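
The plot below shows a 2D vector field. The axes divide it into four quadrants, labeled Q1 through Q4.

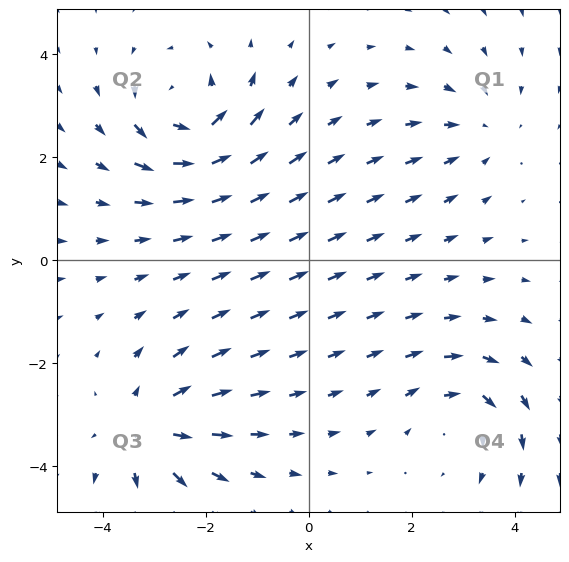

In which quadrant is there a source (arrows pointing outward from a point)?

The source sits at approximately (-3.1, -3.3), which lies in quadrant Q3. The divergence there is about +4, positive as expected for a source.

Q3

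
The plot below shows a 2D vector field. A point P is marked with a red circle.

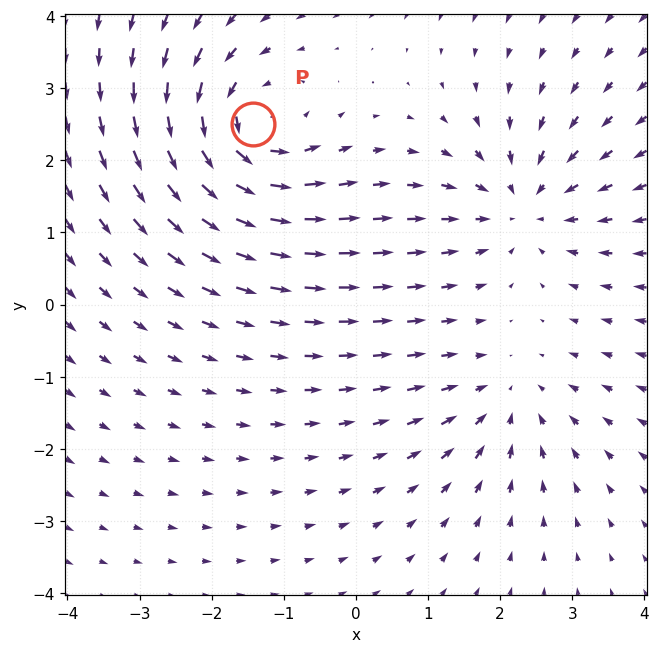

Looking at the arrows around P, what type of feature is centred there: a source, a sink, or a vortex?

vortex

At P (-1.4, 2.5) the arrows circulate counterclockwise. Divergence ≈0, curl about +5 — near-zero divergence with nonzero curl is a vortex.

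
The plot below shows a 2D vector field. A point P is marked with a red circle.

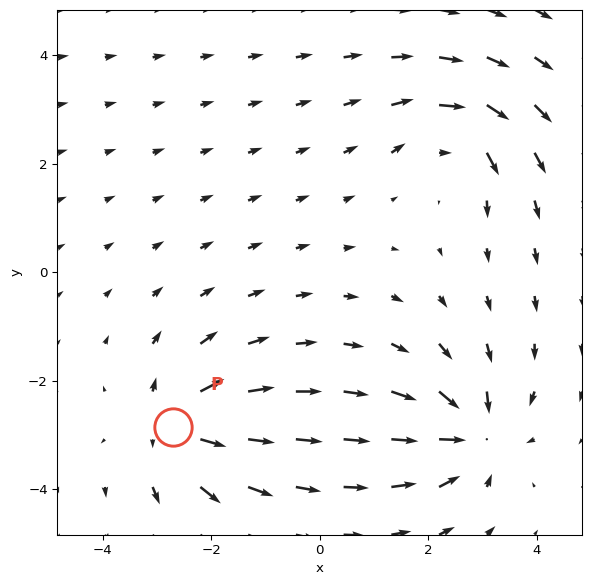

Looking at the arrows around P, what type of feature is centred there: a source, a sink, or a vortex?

source

At P (-2.7, -2.8) the arrows spread outward. Divergence about +4, curl ≈0 — positive divergence with near-zero curl is a source.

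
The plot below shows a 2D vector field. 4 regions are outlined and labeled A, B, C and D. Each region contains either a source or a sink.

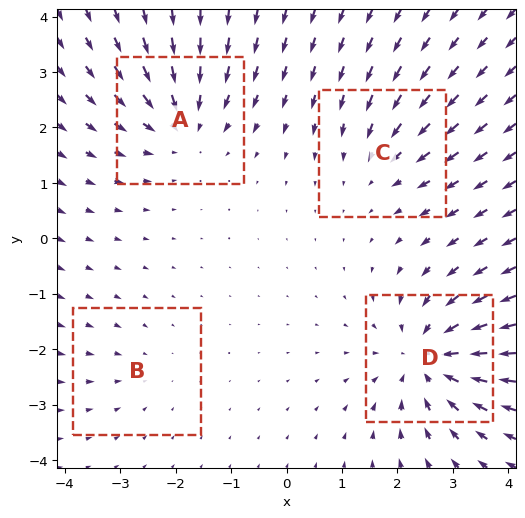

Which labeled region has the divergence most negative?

Divergence at each region's feature centre — A: about -5, B: about -2, C: about -3, D: about -7. Region D is most negative.

D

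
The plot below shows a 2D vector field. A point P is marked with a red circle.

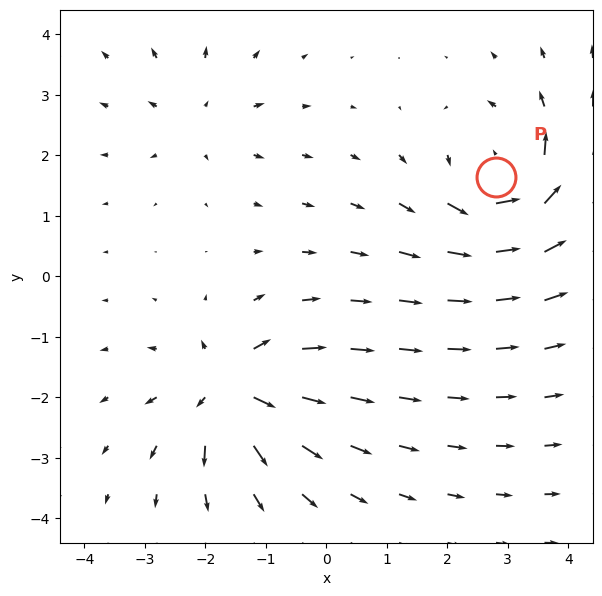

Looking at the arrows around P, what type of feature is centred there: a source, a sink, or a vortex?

vortex

At P (2.8, 1.6) the arrows circulate counterclockwise. Divergence ≈0, curl about +6 — near-zero divergence with nonzero curl is a vortex.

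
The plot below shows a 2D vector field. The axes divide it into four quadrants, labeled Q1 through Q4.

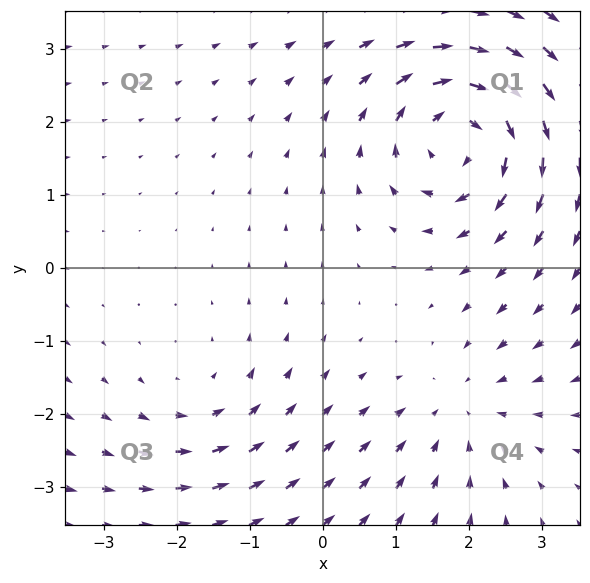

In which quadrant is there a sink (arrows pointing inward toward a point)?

The sink sits at approximately (1.9, -1.9), which lies in quadrant Q4. The divergence there is about -2, negative as expected for a sink.

Q4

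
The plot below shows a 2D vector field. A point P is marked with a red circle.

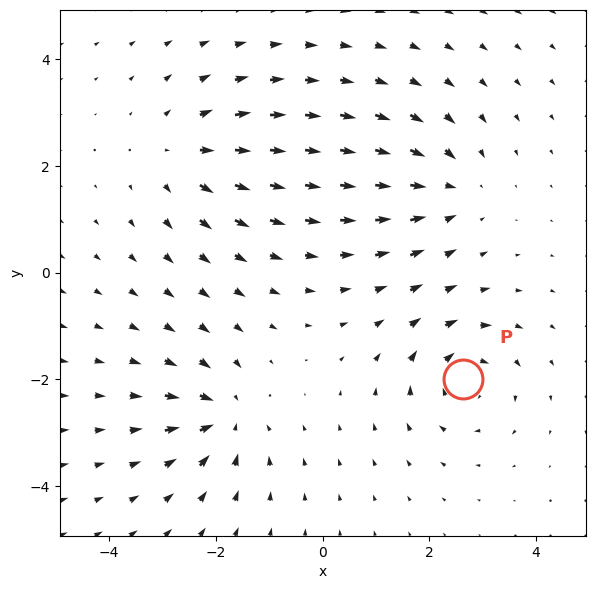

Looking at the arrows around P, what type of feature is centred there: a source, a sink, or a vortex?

At P (2.6, -2.0) the arrows circulate clockwise. Divergence ≈0, curl about -5 — near-zero divergence with nonzero curl is a vortex.

vortex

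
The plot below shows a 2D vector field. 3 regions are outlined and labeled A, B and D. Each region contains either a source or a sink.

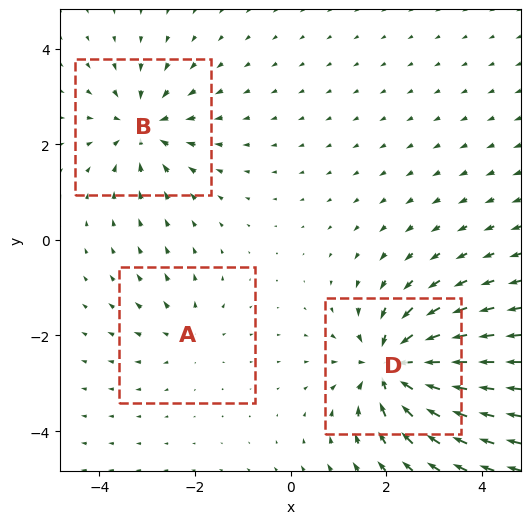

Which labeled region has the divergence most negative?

Divergence at each region's feature centre — A: about +2, B: about -4, D: about -6. Region D is most negative.

D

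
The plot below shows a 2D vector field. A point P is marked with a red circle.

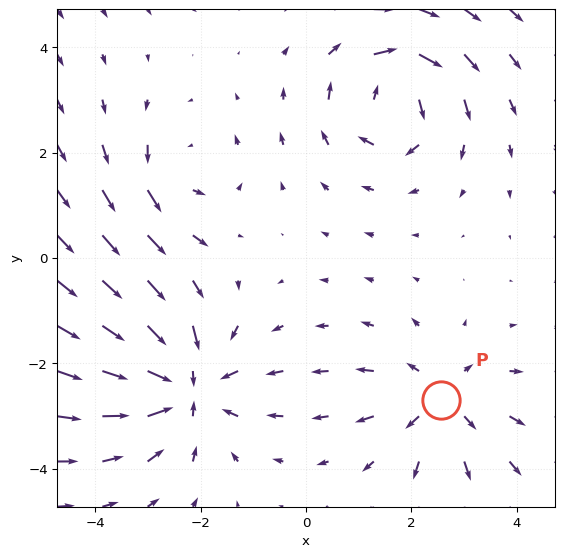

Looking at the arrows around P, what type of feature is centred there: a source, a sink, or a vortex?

At P (2.6, -2.7) the arrows spread outward. Divergence about +3, curl ≈0 — positive divergence with near-zero curl is a source.

source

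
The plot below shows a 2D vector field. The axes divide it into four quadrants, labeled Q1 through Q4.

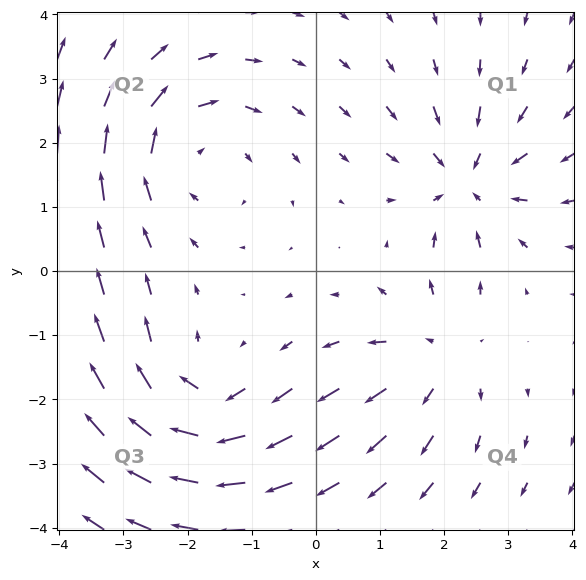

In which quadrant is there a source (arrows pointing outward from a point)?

Q4

The source sits at approximately (1.9, -1.3), which lies in quadrant Q4. The divergence there is about +3, positive as expected for a source.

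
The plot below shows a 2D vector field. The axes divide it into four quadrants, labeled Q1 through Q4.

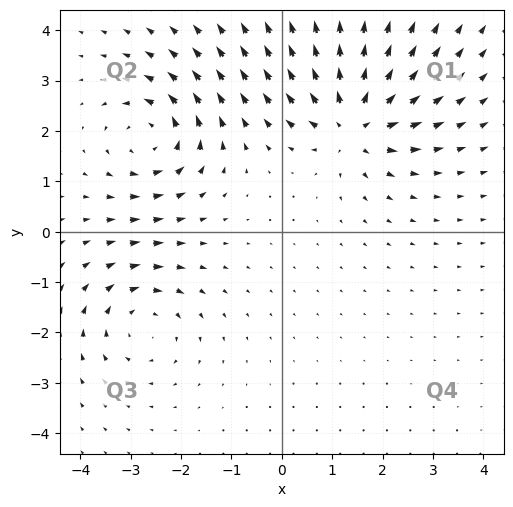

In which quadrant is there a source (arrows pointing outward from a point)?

The source sits at approximately (1.4, 2.1), which lies in quadrant Q1. The divergence there is about +6, positive as expected for a source.

Q1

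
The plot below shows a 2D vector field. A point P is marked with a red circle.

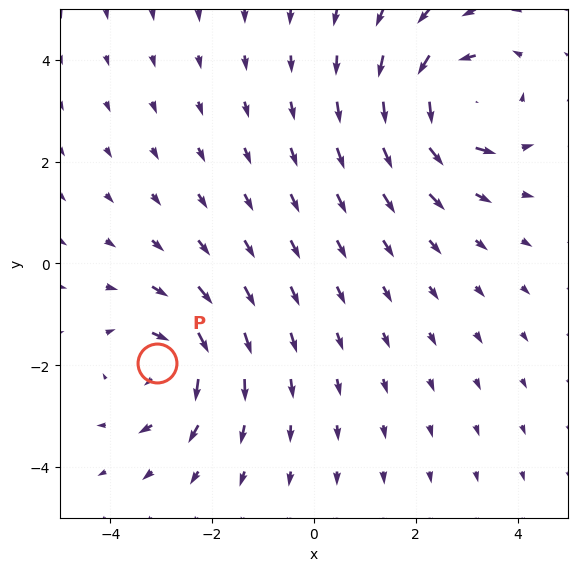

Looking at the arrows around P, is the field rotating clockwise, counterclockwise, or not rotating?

Near P at (-3.1, -2.0) the arrows circulate clockwise. The curl (z-component) there is about -5; negative curl means clockwise rotation.

clockwise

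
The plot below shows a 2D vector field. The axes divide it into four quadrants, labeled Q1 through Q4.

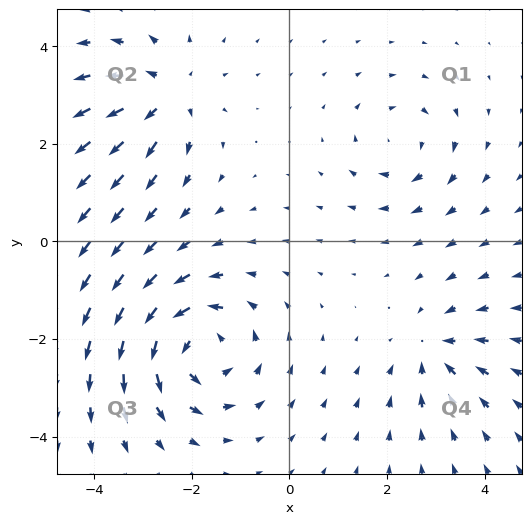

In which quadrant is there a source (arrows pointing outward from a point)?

Q2

The source sits at approximately (-2.5, 3.0), which lies in quadrant Q2. The divergence there is about +4, positive as expected for a source.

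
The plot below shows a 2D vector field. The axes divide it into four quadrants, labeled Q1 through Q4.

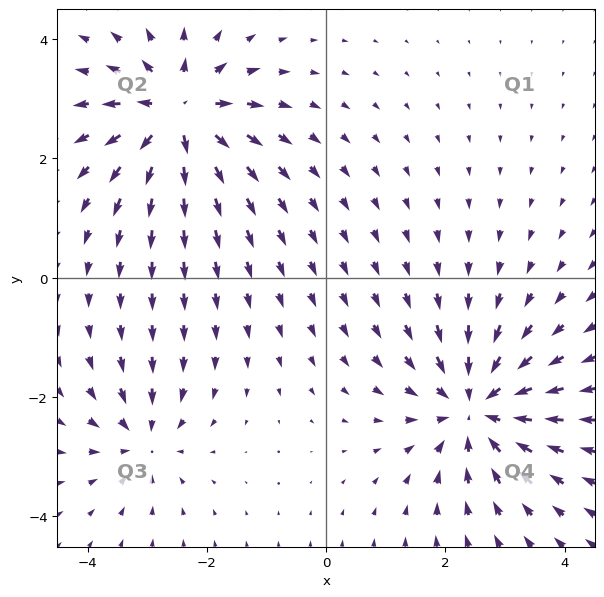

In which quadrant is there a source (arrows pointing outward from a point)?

Q2

The source sits at approximately (-2.5, 2.7), which lies in quadrant Q2. The divergence there is about +6, positive as expected for a source.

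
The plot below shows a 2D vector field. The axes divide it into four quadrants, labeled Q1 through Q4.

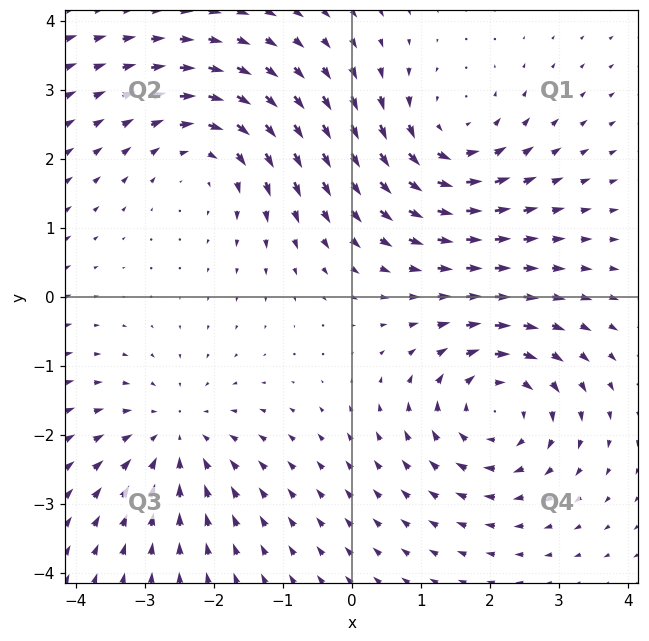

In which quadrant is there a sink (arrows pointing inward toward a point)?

The sink sits at approximately (-2.6, -2.0), which lies in quadrant Q3. The divergence there is about -3, negative as expected for a sink.

Q3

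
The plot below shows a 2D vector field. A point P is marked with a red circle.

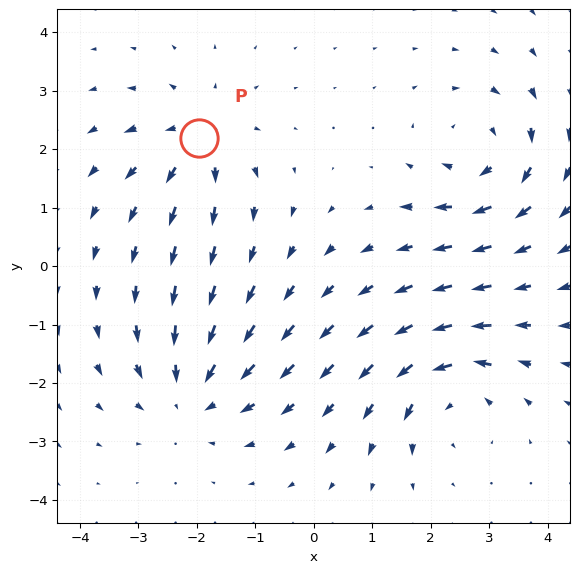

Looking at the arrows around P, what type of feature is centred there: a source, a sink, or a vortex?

source

At P (-2.0, 2.2) the arrows spread outward. Divergence about +4, curl ≈0 — positive divergence with near-zero curl is a source.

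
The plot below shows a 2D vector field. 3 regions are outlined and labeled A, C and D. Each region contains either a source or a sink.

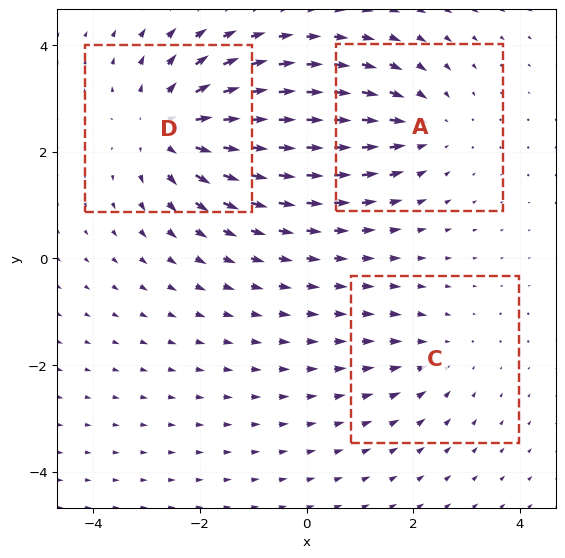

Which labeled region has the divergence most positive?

D

Divergence at each region's feature centre — A: about -3, C: about -2, D: about +4. Region D is most positive.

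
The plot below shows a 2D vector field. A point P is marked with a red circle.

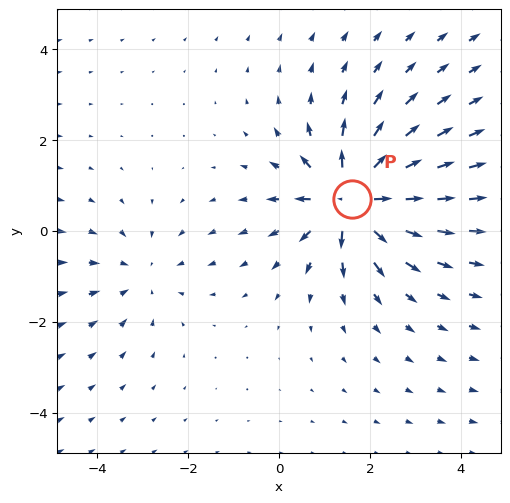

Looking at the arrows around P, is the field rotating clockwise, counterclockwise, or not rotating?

Near P at (1.6, 0.7) the arrows show no circulation. The curl there is ≈0.

not rotating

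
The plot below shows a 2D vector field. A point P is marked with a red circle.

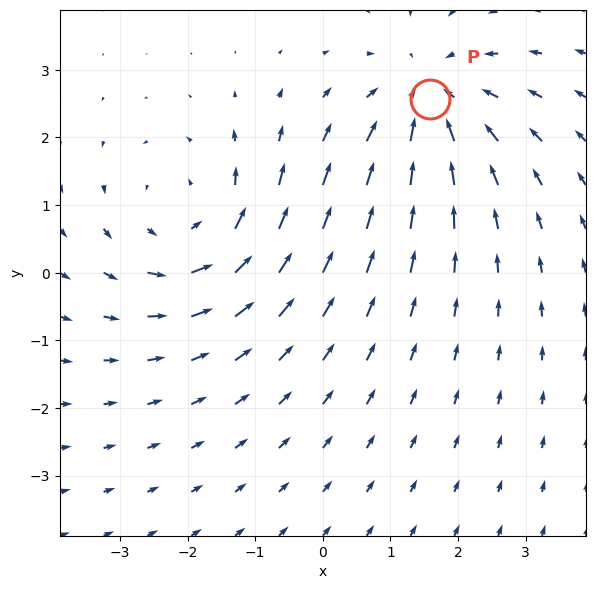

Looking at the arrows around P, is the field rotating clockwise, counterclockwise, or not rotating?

Near P at (1.6, 2.6) the arrows show no circulation. The curl there is ≈0.

not rotating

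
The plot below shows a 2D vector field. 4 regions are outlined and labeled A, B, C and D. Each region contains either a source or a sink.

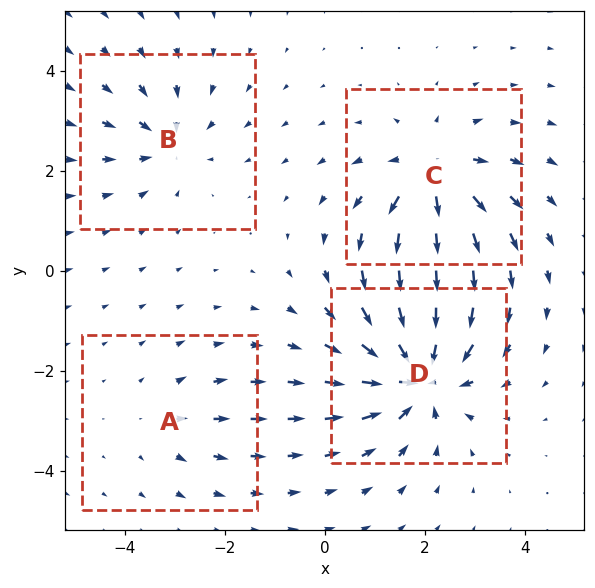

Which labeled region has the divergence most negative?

Divergence at each region's feature centre — A: about +2, B: about -4, C: about +5, D: about -7. Region D is most negative.

D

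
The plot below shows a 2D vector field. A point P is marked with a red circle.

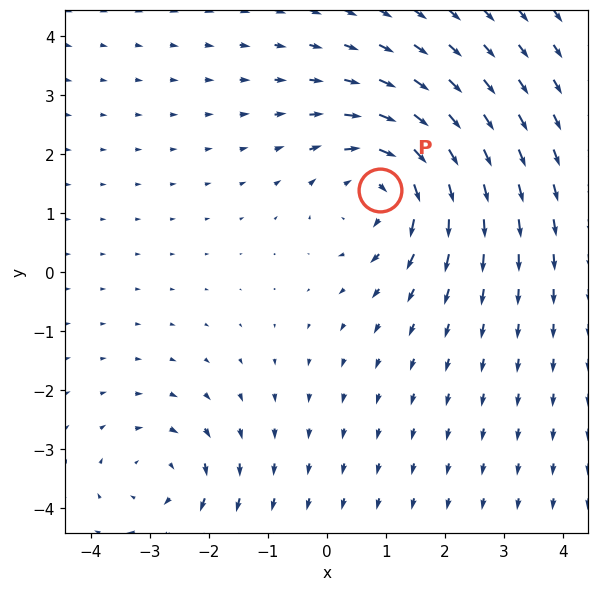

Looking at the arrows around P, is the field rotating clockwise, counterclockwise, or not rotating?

Near P at (0.9, 1.4) the arrows circulate clockwise. The curl (z-component) there is about -4; negative curl means clockwise rotation.

clockwise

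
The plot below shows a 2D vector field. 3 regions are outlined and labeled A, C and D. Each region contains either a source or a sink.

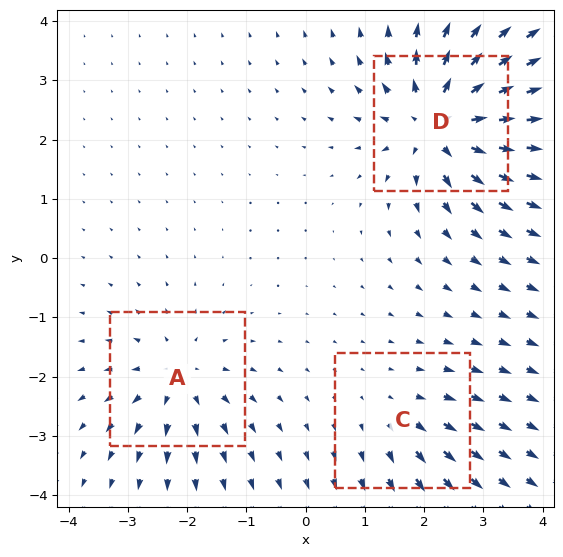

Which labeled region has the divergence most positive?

D

Divergence at each region's feature centre — A: about +4, C: about +2, D: about +6. Region D is most positive.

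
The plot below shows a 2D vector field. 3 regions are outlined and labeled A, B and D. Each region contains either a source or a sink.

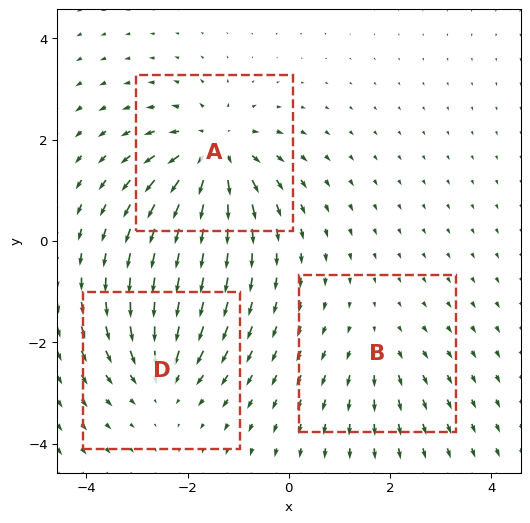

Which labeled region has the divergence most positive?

Divergence at each region's feature centre — A: about +5, B: about +2, D: about -4. Region A is most positive.

A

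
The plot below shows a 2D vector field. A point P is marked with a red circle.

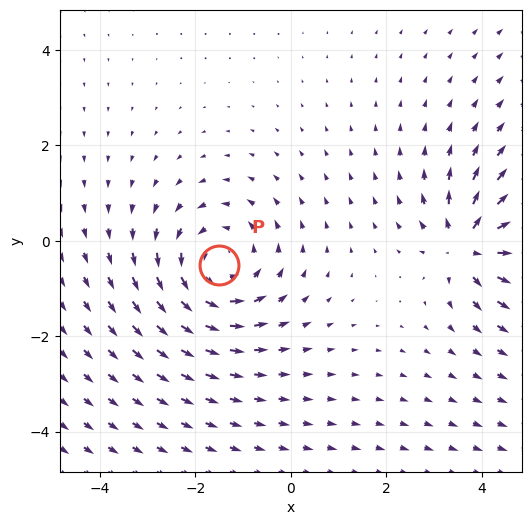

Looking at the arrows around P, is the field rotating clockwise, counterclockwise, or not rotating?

counterclockwise

Near P at (-1.5, -0.5) the arrows circulate counterclockwise. The curl (z-component) there is about +3; positive curl means counterclockwise rotation.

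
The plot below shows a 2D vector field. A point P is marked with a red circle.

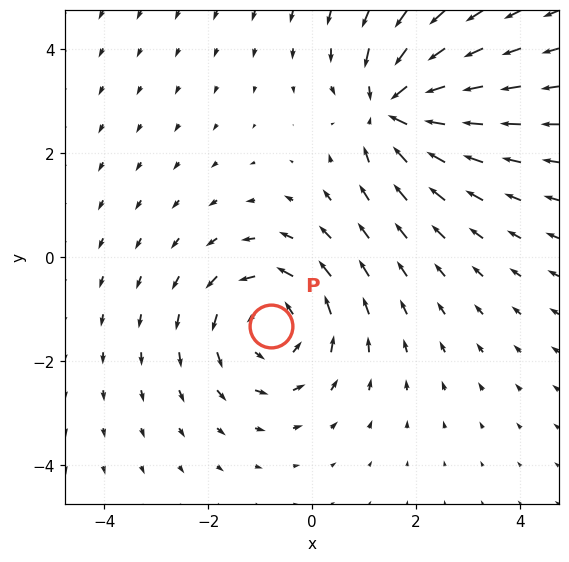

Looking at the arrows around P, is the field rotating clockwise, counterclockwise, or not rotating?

counterclockwise

Near P at (-0.8, -1.3) the arrows circulate counterclockwise. The curl (z-component) there is about +3; positive curl means counterclockwise rotation.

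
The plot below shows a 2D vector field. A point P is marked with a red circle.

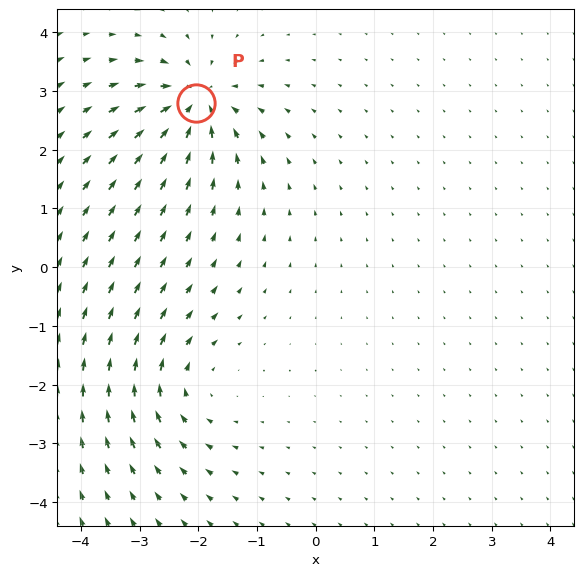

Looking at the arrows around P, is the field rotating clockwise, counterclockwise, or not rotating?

Near P at (-2.0, 2.8) the arrows show no circulation. The curl there is ≈0.

not rotating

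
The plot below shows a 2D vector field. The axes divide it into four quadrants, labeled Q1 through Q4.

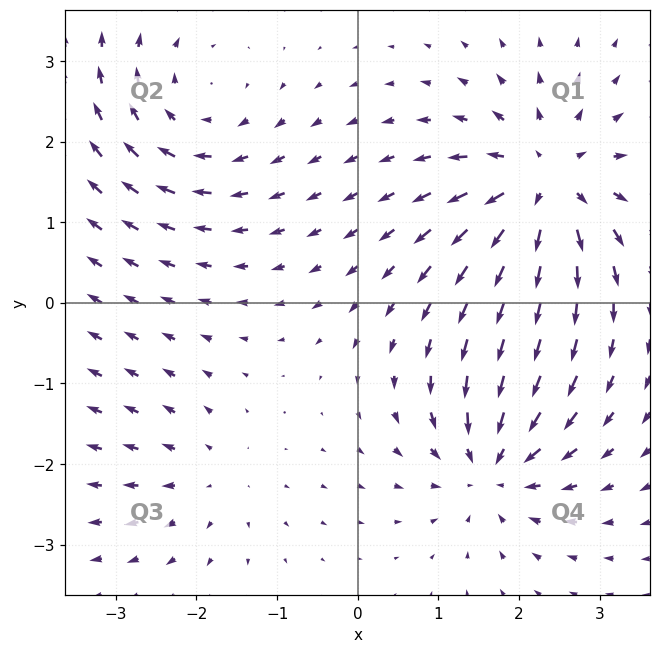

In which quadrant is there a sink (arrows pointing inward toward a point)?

The sink sits at approximately (1.7, -2.0), which lies in quadrant Q4. The divergence there is about -6, negative as expected for a sink.

Q4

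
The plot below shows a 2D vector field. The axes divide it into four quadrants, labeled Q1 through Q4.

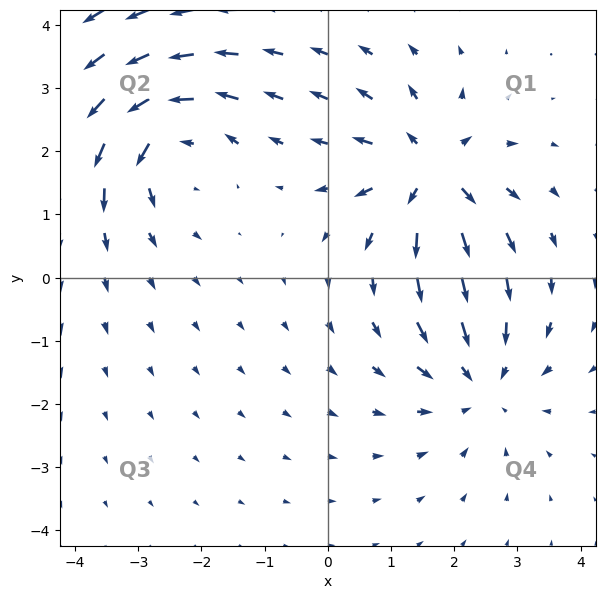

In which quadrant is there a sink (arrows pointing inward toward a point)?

The sink sits at approximately (2.4, -1.6), which lies in quadrant Q4. The divergence there is about -4, negative as expected for a sink.

Q4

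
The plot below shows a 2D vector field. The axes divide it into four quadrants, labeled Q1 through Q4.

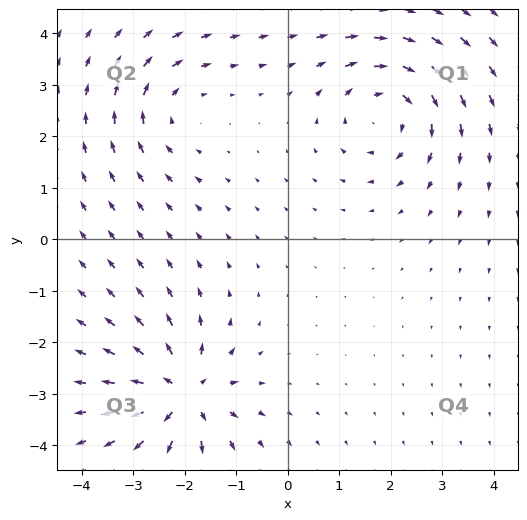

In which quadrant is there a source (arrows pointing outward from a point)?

Q3

The source sits at approximately (-2.0, -3.0), which lies in quadrant Q3. The divergence there is about +7, positive as expected for a source.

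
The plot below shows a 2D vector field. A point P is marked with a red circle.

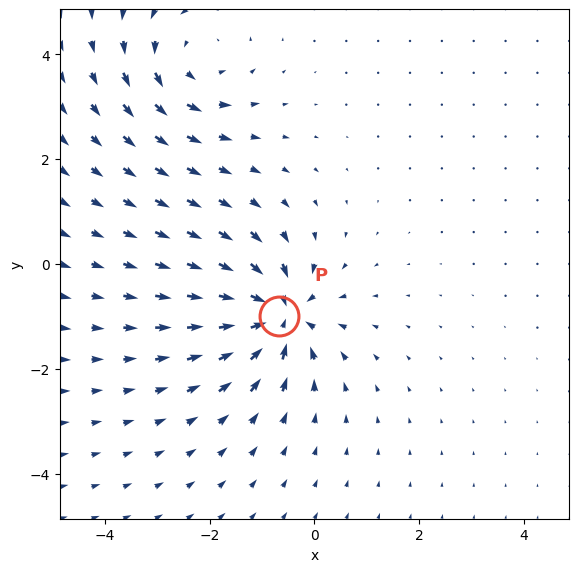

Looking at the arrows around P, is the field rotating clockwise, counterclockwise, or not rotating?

not rotating

Near P at (-0.7, -1.0) the arrows show no circulation. The curl there is ≈0.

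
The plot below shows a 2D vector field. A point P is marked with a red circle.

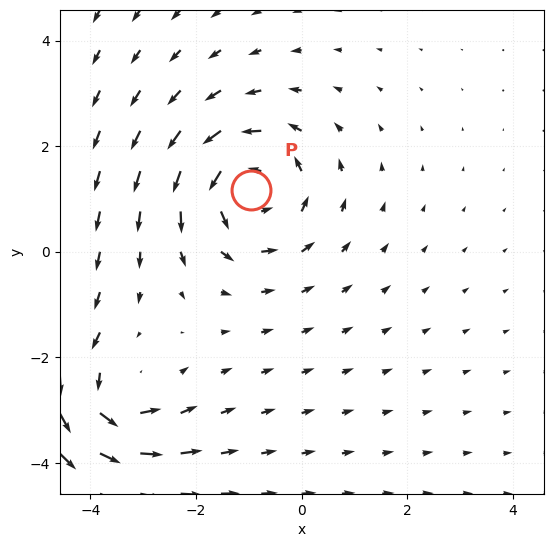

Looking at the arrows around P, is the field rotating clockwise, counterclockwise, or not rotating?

counterclockwise

Near P at (-1.0, 1.2) the arrows circulate counterclockwise. The curl (z-component) there is about +4; positive curl means counterclockwise rotation.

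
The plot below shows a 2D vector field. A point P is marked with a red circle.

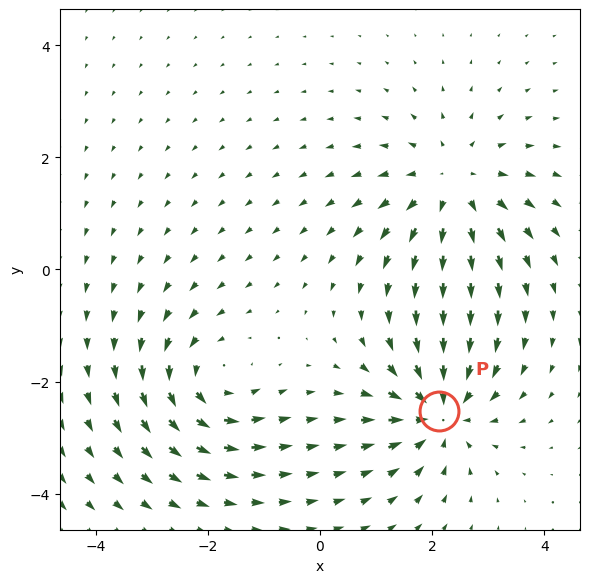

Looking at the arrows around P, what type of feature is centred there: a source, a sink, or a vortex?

sink

At P (2.1, -2.5) the arrows converge inward. Divergence about -4, curl ≈0 — negative divergence with near-zero curl is a sink.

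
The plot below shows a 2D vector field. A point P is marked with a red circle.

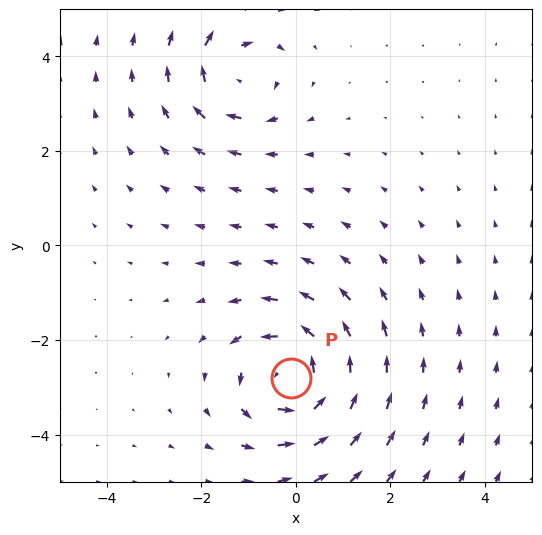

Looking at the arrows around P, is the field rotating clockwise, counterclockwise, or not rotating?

Near P at (-0.1, -2.8) the arrows circulate counterclockwise. The curl (z-component) there is about +6; positive curl means counterclockwise rotation.

counterclockwise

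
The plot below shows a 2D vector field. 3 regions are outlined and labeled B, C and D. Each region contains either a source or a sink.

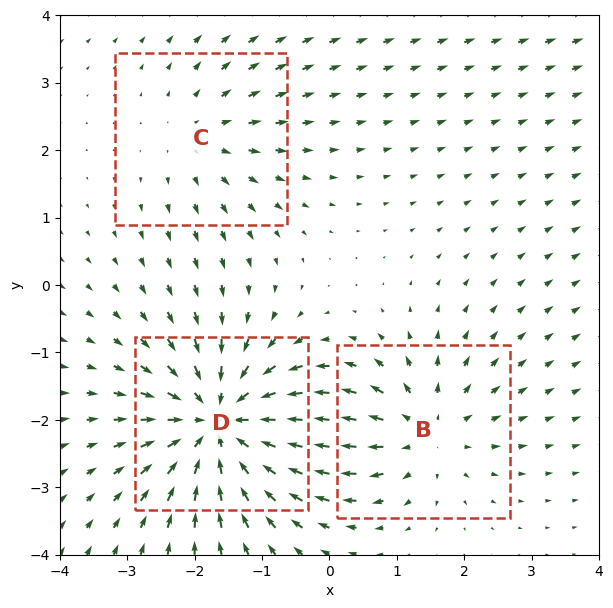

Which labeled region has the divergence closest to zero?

Divergence at each region's feature centre — B: about +3, C: about +2, D: about -5. Region C is closest to zero.

C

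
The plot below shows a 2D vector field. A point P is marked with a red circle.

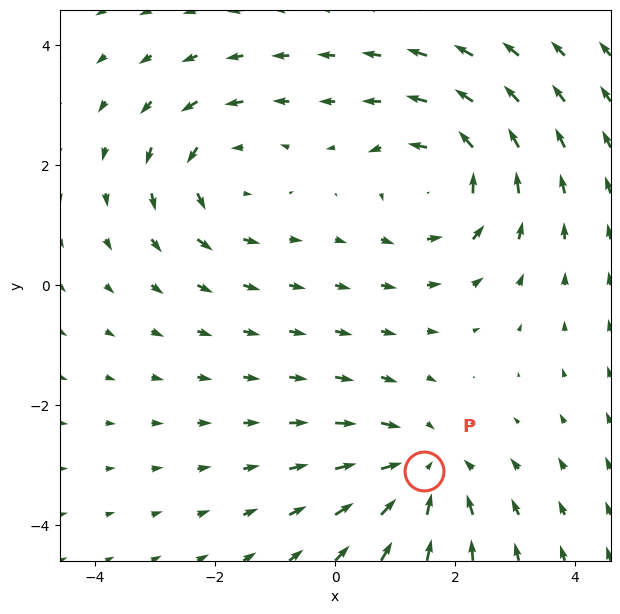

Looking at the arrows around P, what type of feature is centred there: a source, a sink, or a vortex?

At P (1.5, -3.1) the arrows converge inward. Divergence about -4, curl ≈0 — negative divergence with near-zero curl is a sink.

sink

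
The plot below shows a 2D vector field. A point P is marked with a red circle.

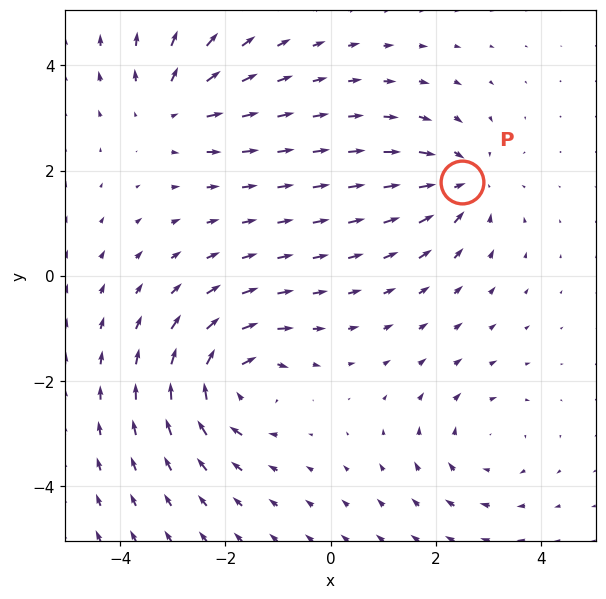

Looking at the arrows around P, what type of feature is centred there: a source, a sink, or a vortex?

At P (2.5, 1.8) the arrows converge inward. Divergence about -4, curl ≈0 — negative divergence with near-zero curl is a sink.

sink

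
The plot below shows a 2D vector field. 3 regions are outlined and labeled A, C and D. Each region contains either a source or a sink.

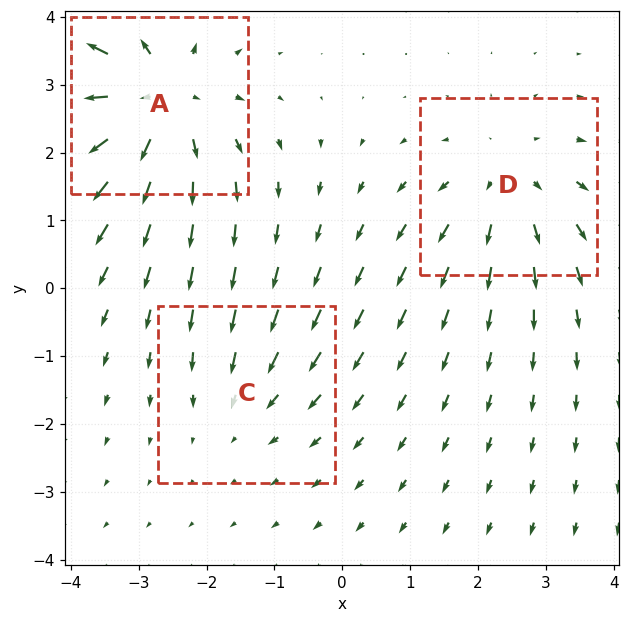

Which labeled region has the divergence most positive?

Divergence at each region's feature centre — A: about +4, C: about -2, D: about +3. Region A is most positive.

A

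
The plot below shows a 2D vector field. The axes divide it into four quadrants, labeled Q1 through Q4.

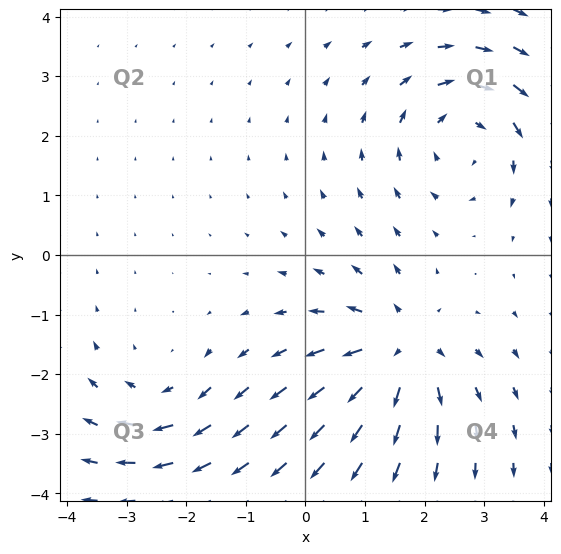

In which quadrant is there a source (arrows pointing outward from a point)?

Q4

The source sits at approximately (1.6, -1.6), which lies in quadrant Q4. The divergence there is about +5, positive as expected for a source.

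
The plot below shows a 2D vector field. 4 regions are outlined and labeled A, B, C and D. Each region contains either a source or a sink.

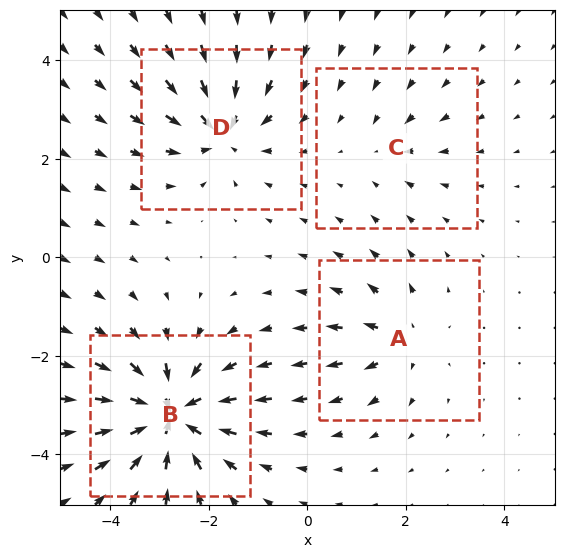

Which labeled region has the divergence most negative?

Divergence at each region's feature centre — A: about +4, B: about -9, C: about -2, D: about -6. Region B is most negative.

B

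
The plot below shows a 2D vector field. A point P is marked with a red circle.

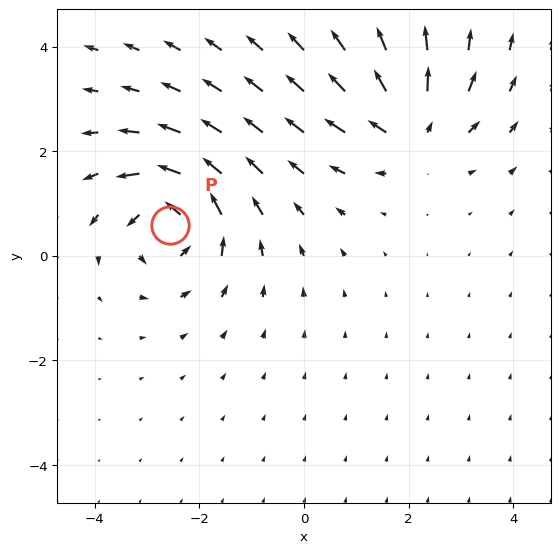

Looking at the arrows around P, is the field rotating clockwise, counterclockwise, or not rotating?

Near P at (-2.6, 0.6) the arrows circulate counterclockwise. The curl (z-component) there is about +6; positive curl means counterclockwise rotation.

counterclockwise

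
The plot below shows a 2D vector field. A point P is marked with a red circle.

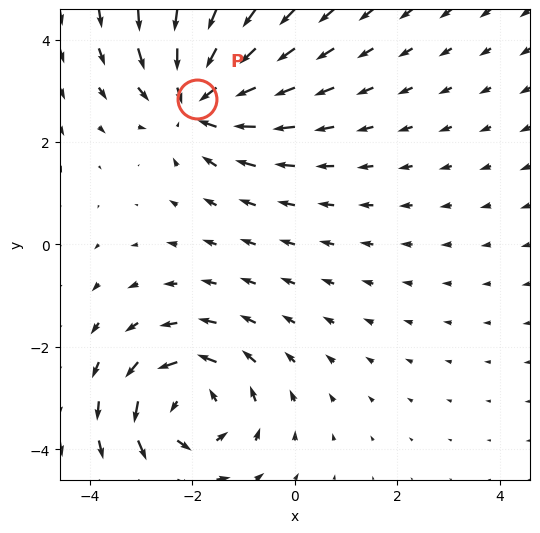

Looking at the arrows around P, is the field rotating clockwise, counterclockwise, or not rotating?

Near P at (-1.9, 2.8) the arrows show no circulation. The curl there is ≈0.

not rotating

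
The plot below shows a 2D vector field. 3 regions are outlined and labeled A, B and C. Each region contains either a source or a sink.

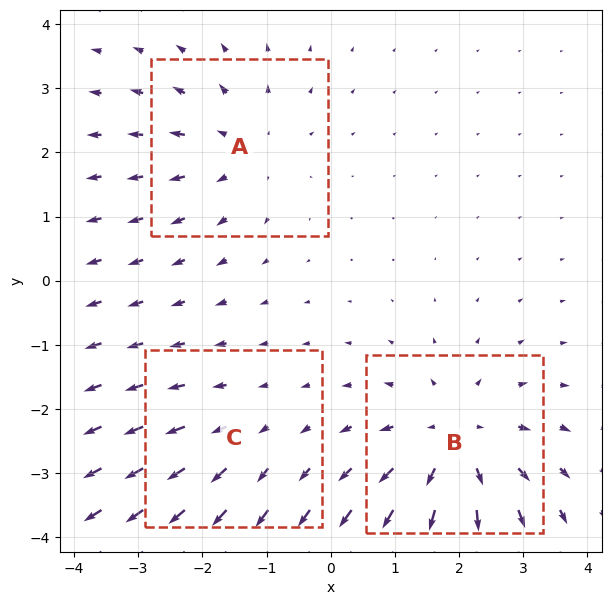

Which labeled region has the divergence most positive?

Divergence at each region's feature centre — A: about +3, B: about +5, C: about +2. Region B is most positive.

B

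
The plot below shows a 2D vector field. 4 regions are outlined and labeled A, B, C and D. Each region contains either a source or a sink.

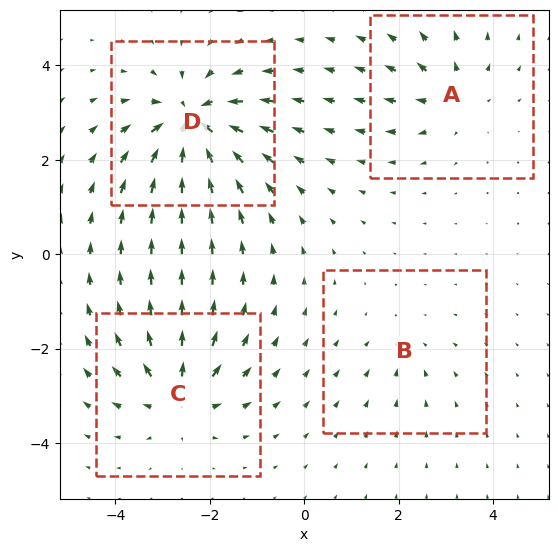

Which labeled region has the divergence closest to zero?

Divergence at each region's feature centre — A: about +4, B: about -2, C: about +5, D: about -7. Region B is closest to zero.

B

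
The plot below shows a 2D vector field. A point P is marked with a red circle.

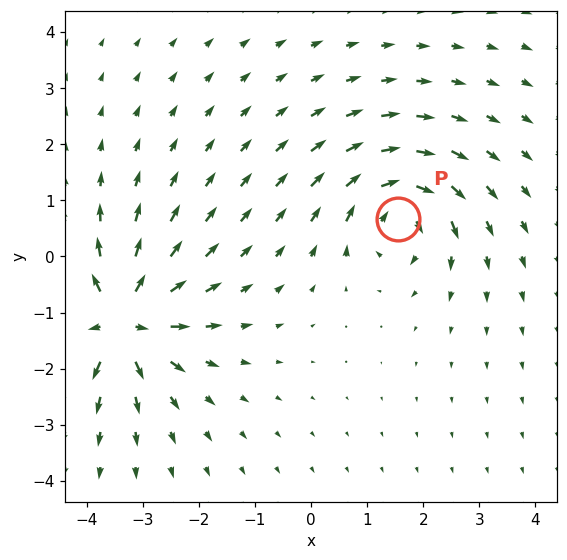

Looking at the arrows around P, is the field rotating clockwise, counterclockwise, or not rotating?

clockwise

Near P at (1.6, 0.7) the arrows circulate clockwise. The curl (z-component) there is about -4; negative curl means clockwise rotation.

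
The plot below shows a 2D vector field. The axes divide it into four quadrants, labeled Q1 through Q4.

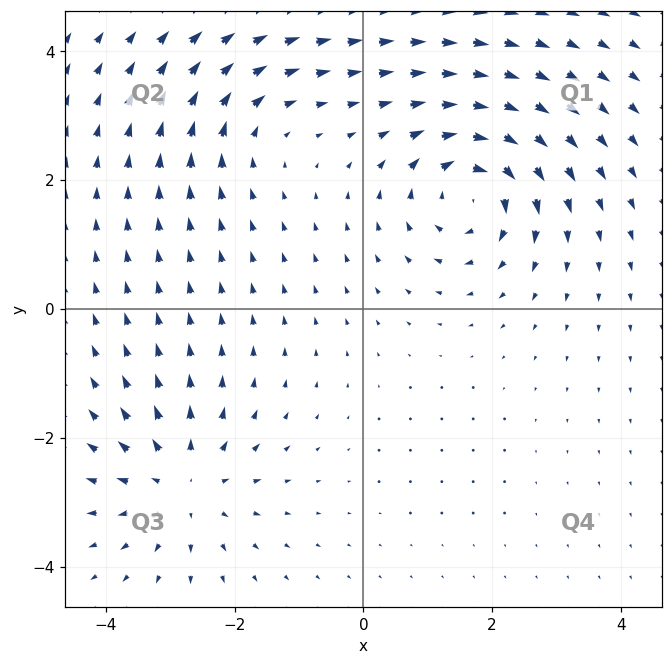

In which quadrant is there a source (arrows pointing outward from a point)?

Q3

The source sits at approximately (-2.8, -2.7), which lies in quadrant Q3. The divergence there is about +3, positive as expected for a source.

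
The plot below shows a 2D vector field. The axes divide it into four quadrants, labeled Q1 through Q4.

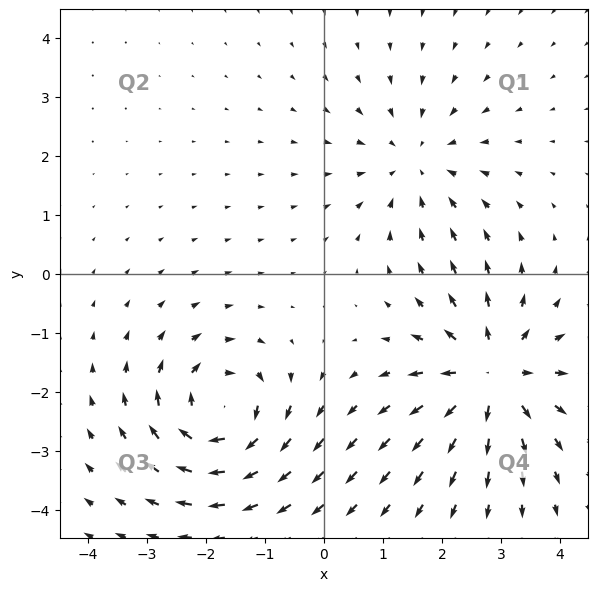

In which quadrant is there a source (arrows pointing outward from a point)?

Q4

The source sits at approximately (2.8, -1.7), which lies in quadrant Q4. The divergence there is about +5, positive as expected for a source.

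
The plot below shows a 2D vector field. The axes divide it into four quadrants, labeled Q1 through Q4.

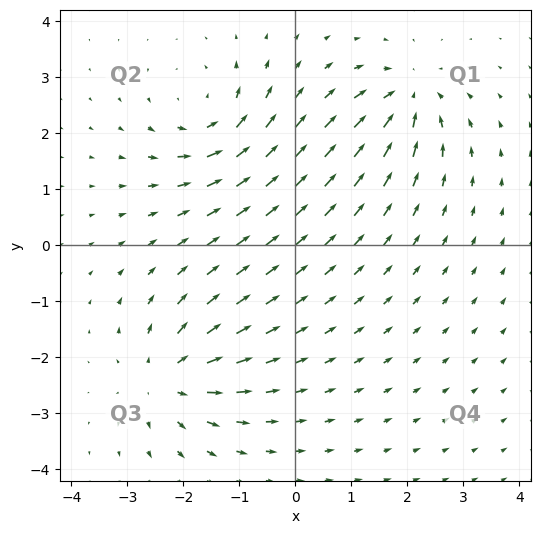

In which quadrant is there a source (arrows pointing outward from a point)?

Q3

The source sits at approximately (-2.3, -2.4), which lies in quadrant Q3. The divergence there is about +6, positive as expected for a source.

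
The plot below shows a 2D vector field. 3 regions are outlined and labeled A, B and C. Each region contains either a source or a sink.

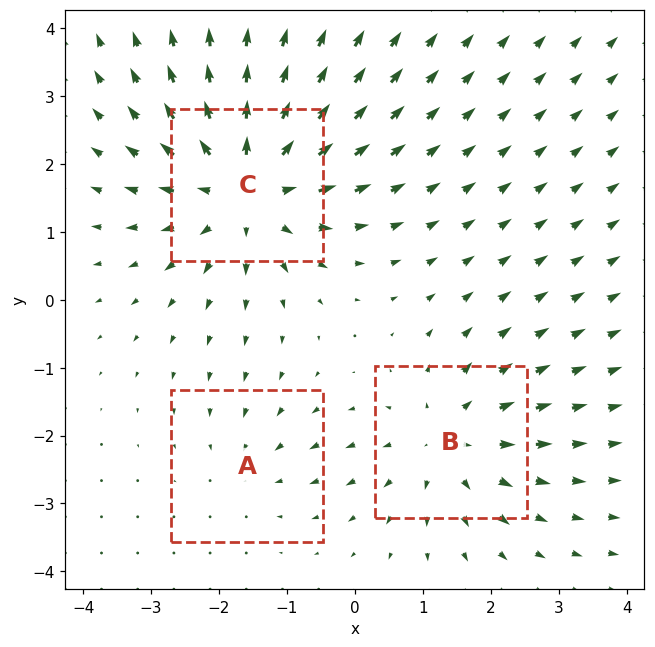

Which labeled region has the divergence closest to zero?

Divergence at each region's feature centre — A: about -2, B: about +3, C: about +5. Region A is closest to zero.

A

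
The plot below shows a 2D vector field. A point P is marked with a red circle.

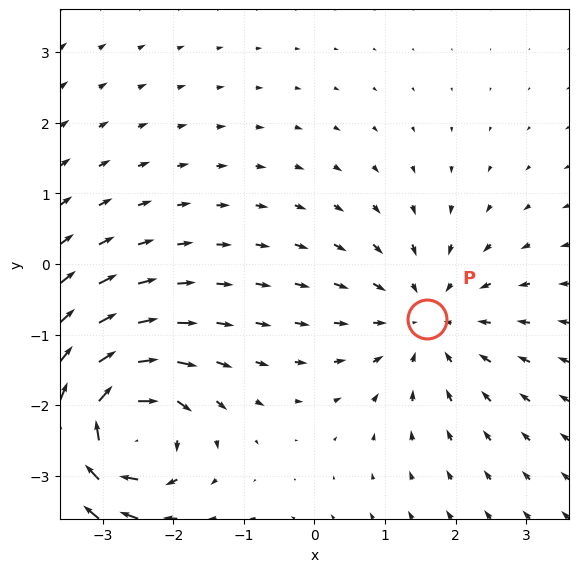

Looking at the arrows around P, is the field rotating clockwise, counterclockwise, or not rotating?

not rotating

Near P at (1.6, -0.8) the arrows show no circulation. The curl there is ≈0.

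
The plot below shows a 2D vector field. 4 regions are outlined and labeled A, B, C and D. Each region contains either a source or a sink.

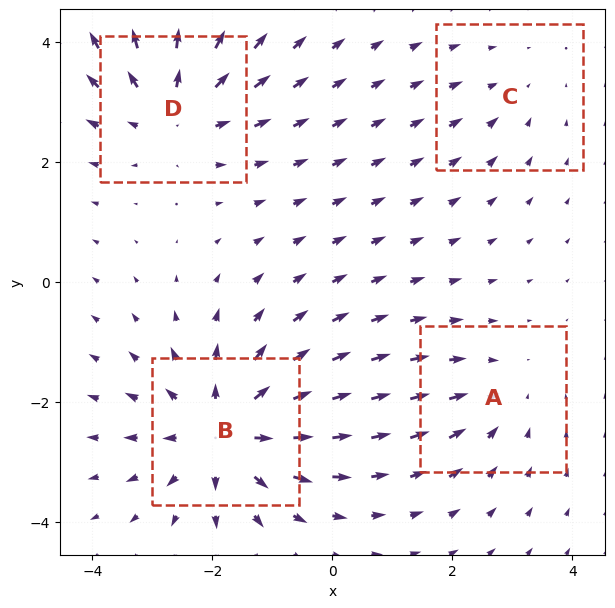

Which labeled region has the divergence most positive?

Divergence at each region's feature centre — A: about -3, B: about +6, C: about -2, D: about +5. Region B is most positive.

B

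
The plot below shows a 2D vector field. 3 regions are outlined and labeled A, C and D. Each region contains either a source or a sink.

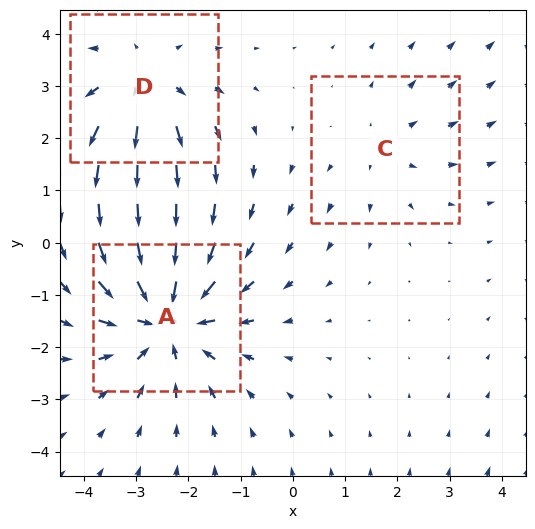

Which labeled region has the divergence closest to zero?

C

Divergence at each region's feature centre — A: about -4, C: about +2, D: about +3. Region C is closest to zero.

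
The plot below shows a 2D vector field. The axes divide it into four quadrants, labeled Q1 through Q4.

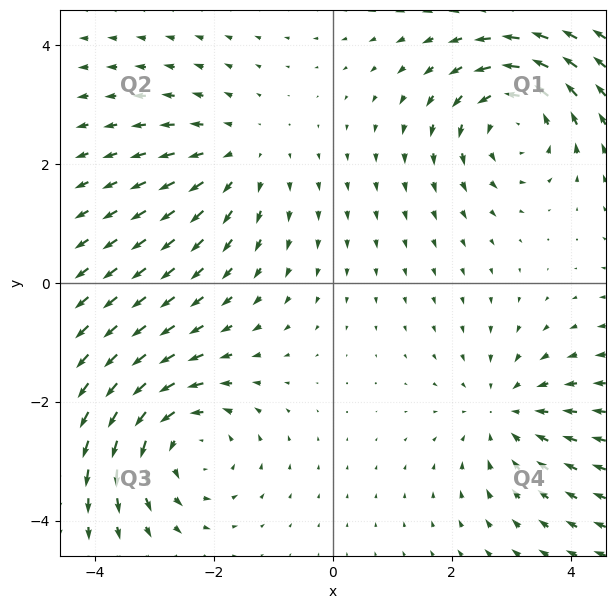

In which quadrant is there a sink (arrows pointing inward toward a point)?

Q4

The sink sits at approximately (2.9, -2.2), which lies in quadrant Q4. The divergence there is about -2, negative as expected for a sink.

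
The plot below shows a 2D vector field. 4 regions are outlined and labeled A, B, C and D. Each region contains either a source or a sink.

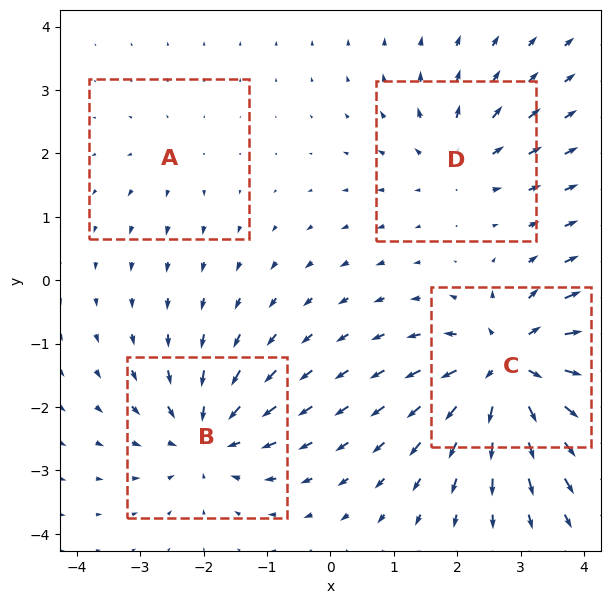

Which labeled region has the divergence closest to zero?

Divergence at each region's feature centre — A: about +2, B: about -5, C: about +8, D: about +4. Region A is closest to zero.

A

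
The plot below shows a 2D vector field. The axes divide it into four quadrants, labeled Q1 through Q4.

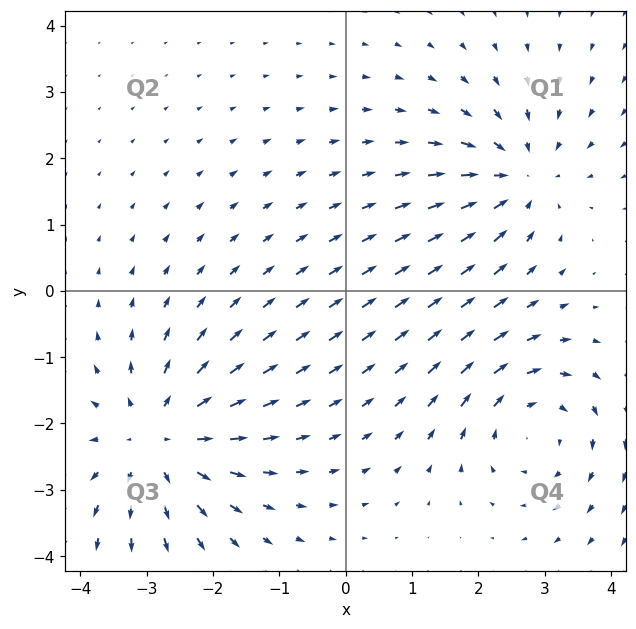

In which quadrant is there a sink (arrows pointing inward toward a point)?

Q1

The sink sits at approximately (2.6, 1.7), which lies in quadrant Q1. The divergence there is about -3, negative as expected for a sink.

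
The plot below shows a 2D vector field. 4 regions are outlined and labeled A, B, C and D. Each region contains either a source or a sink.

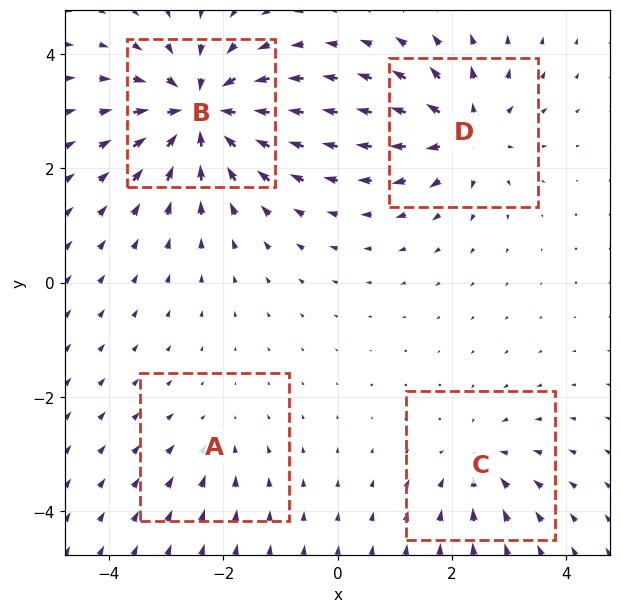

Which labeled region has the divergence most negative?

Divergence at each region's feature centre — A: about -2, B: about -8, C: about -4, D: about +6. Region B is most negative.

B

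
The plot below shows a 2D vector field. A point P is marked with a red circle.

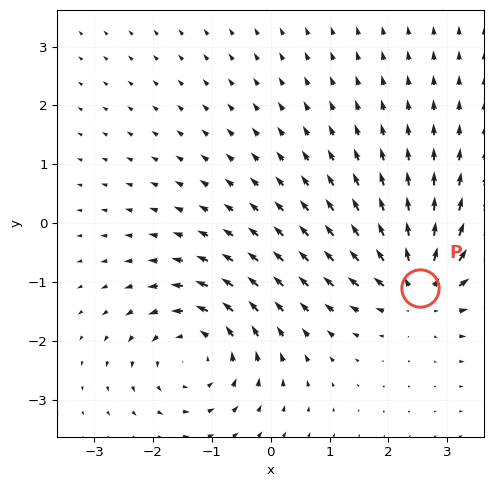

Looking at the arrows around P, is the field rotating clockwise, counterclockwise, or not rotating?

not rotating

Near P at (2.5, -1.1) the arrows show no circulation. The curl there is ≈0.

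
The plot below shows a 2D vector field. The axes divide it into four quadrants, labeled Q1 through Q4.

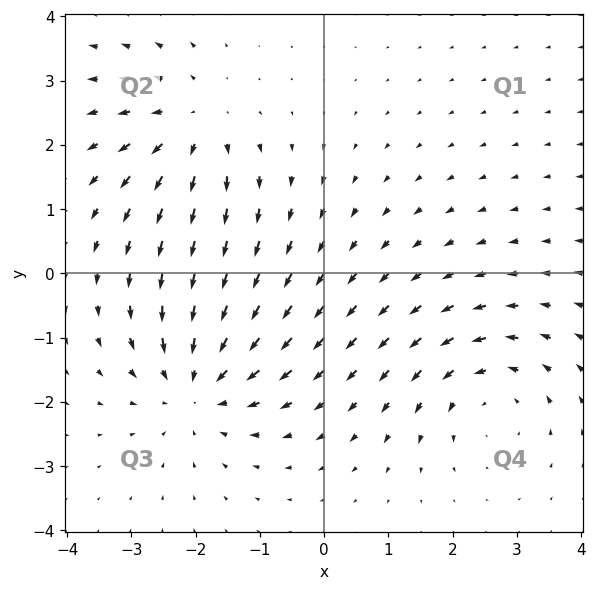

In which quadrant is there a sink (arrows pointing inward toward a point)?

Q3

The sink sits at approximately (-2.0, -1.7), which lies in quadrant Q3. The divergence there is about -4, negative as expected for a sink.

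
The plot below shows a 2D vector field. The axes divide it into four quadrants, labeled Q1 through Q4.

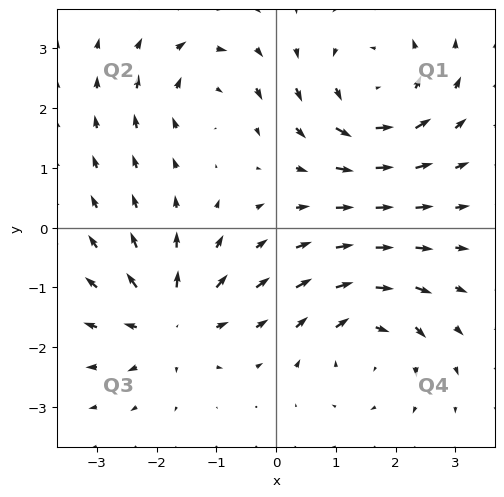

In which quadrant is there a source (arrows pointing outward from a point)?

The source sits at approximately (-1.8, -1.6), which lies in quadrant Q3. The divergence there is about +5, positive as expected for a source.

Q3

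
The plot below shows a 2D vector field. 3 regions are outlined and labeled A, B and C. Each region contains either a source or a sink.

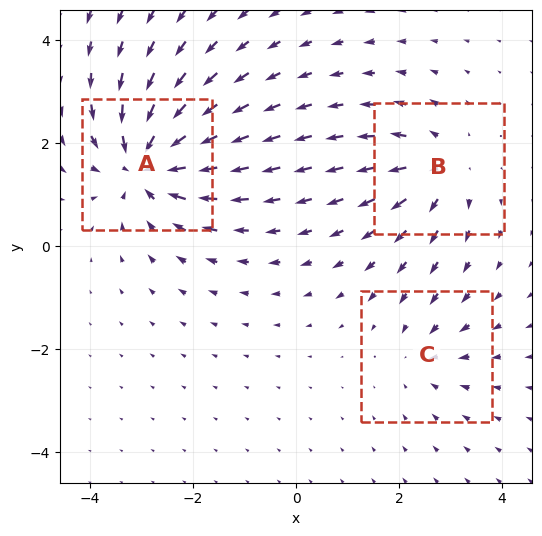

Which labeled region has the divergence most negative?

Divergence at each region's feature centre — A: about -5, B: about +3, C: about -2. Region A is most negative.

A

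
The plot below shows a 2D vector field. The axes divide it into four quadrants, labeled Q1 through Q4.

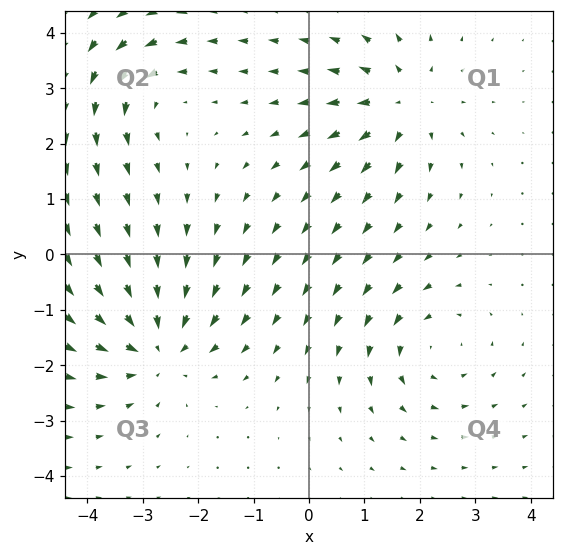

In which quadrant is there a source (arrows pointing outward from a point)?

The source sits at approximately (1.7, 2.7), which lies in quadrant Q1. The divergence there is about +5, positive as expected for a source.

Q1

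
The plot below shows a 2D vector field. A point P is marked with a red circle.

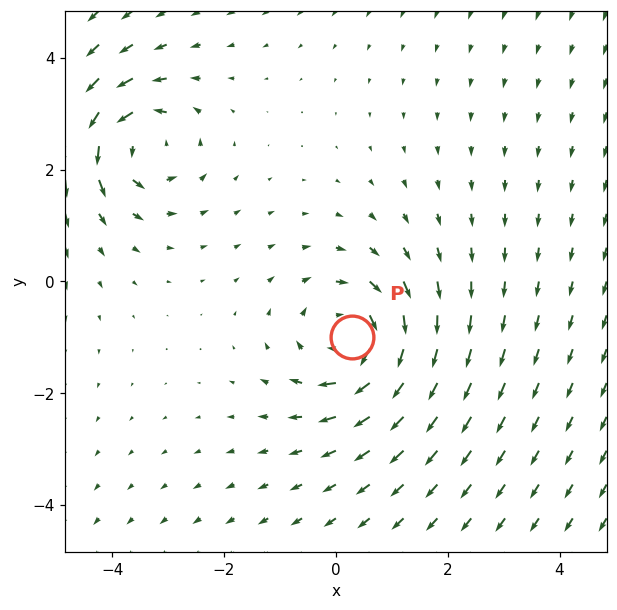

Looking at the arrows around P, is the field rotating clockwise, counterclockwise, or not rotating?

Near P at (0.3, -1.0) the arrows circulate clockwise. The curl (z-component) there is about -3; negative curl means clockwise rotation.

clockwise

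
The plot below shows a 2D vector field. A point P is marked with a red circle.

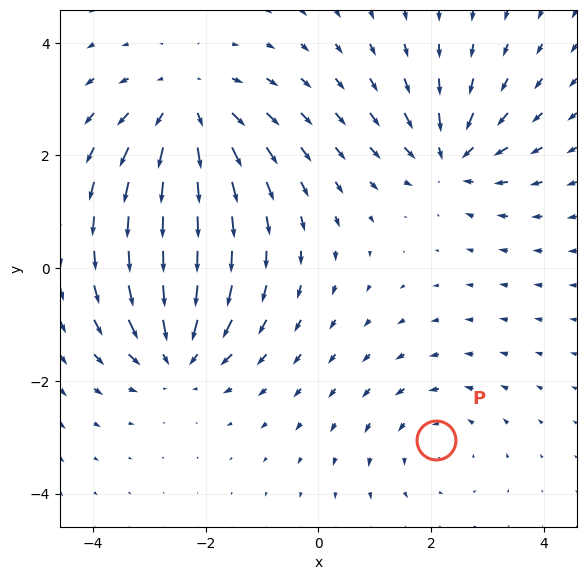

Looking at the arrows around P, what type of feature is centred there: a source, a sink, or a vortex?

At P (2.1, -3.0) the arrows circulate counterclockwise. Divergence ≈0, curl about +2 — near-zero divergence with nonzero curl is a vortex.

vortex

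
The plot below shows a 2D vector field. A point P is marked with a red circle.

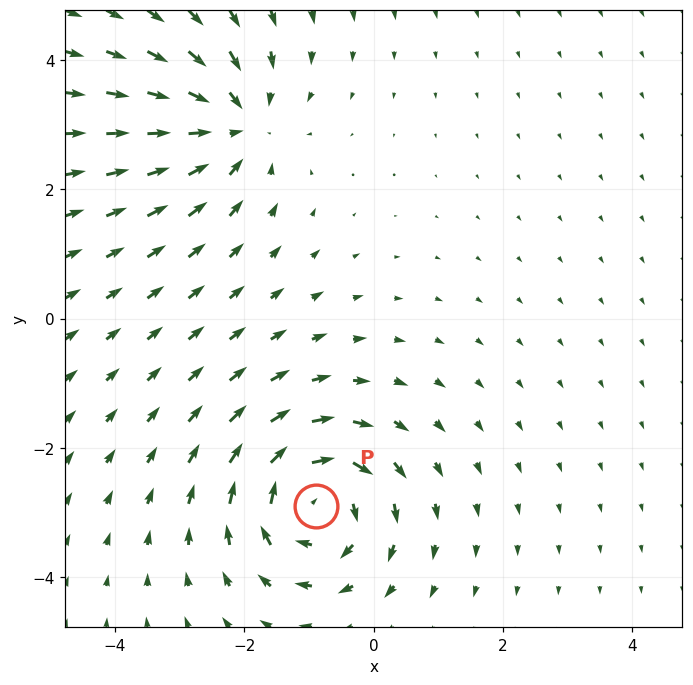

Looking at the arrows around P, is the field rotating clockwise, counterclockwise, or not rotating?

Near P at (-0.9, -2.9) the arrows circulate clockwise. The curl (z-component) there is about -5; negative curl means clockwise rotation.

clockwise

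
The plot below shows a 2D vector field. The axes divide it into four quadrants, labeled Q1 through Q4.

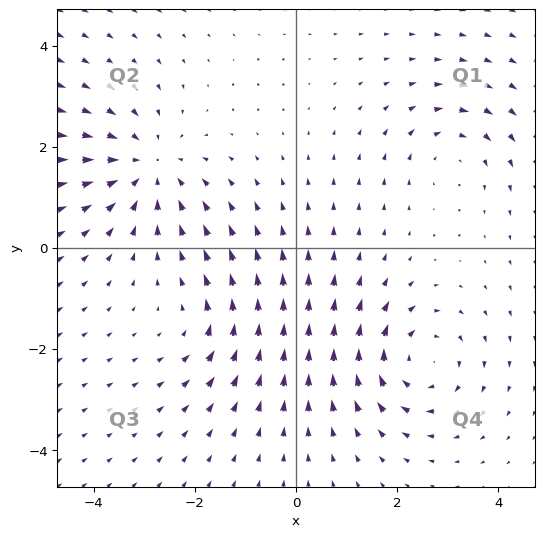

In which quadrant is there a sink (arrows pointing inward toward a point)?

Q2

The sink sits at approximately (-2.9, 1.6), which lies in quadrant Q2. The divergence there is about -4, negative as expected for a sink.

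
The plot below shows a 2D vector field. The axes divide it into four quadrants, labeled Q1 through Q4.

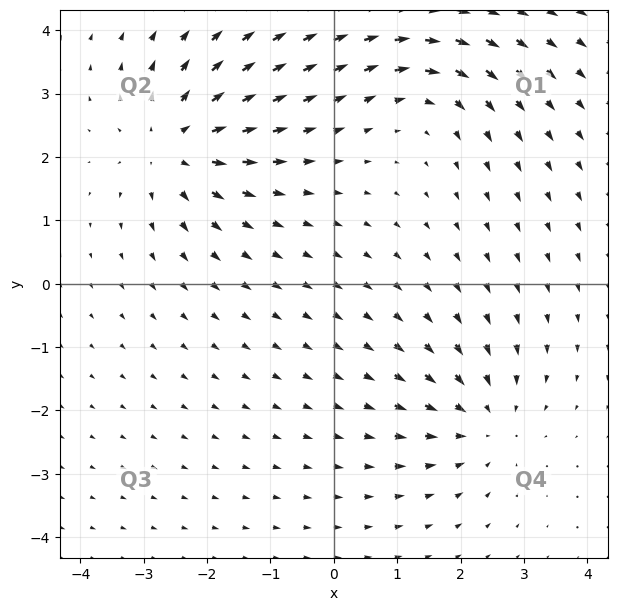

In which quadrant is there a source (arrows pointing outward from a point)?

Q2

The source sits at approximately (-2.5, 2.2), which lies in quadrant Q2. The divergence there is about +4, positive as expected for a source.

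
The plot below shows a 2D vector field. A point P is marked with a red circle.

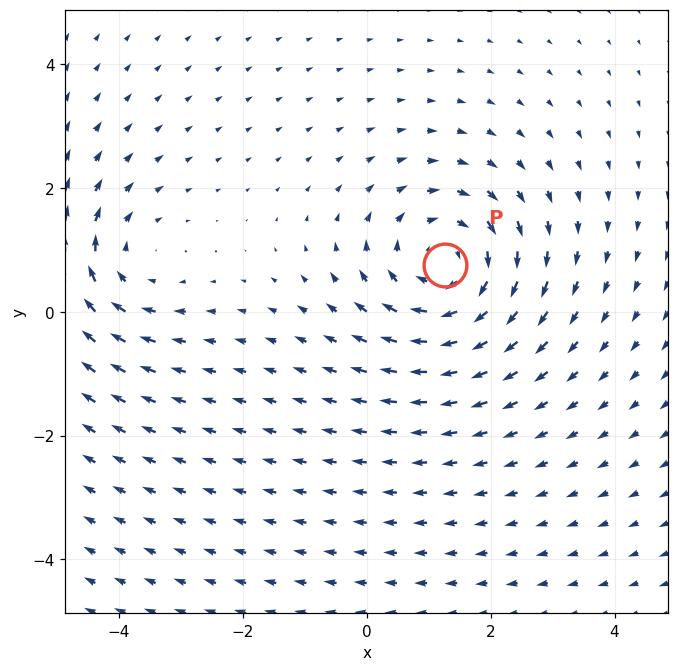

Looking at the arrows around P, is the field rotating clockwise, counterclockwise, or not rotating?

Near P at (1.3, 0.8) the arrows circulate clockwise. The curl (z-component) there is about -3; negative curl means clockwise rotation.

clockwise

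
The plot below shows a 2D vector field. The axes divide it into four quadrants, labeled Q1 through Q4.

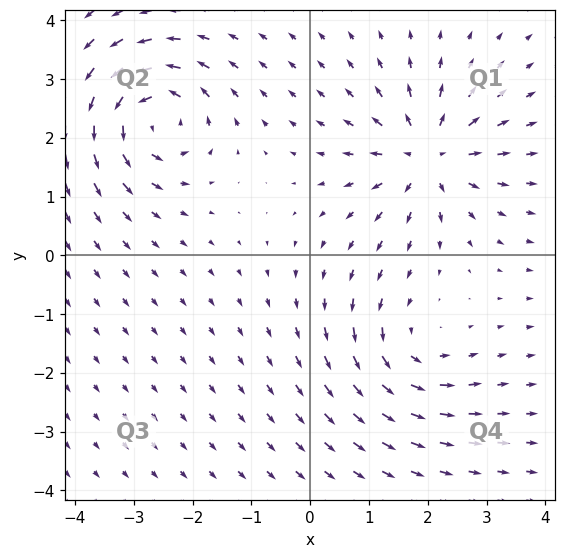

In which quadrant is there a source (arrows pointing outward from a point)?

The source sits at approximately (2.0, 1.7), which lies in quadrant Q1. The divergence there is about +5, positive as expected for a source.

Q1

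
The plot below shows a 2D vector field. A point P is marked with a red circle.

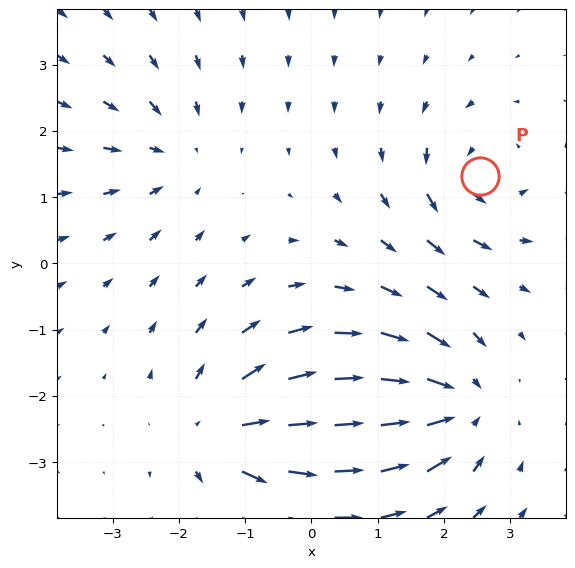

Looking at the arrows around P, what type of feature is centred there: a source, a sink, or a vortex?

At P (2.5, 1.3) the arrows circulate counterclockwise. Divergence ≈0, curl about +4 — near-zero divergence with nonzero curl is a vortex.

vortex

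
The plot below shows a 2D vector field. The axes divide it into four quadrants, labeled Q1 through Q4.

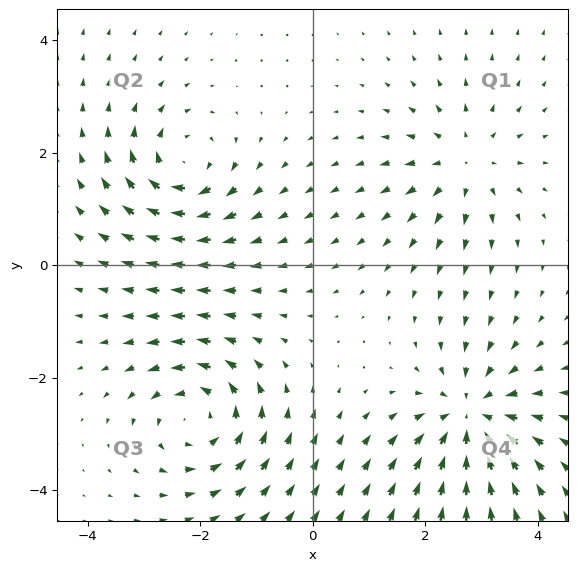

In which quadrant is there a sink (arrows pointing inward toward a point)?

The sink sits at approximately (2.8, -2.7), which lies in quadrant Q4. The divergence there is about -5, negative as expected for a sink.

Q4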